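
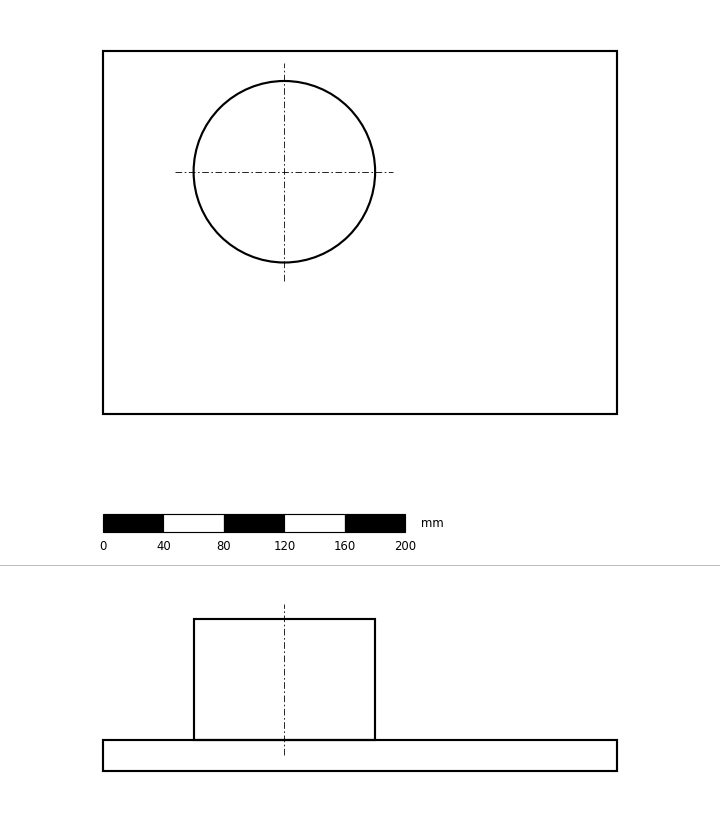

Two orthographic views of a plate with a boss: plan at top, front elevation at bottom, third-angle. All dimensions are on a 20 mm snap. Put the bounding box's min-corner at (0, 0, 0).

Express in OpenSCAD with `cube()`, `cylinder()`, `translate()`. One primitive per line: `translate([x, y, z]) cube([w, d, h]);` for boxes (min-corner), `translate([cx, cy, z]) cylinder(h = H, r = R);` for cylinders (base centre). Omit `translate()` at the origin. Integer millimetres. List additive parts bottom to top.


cube([340, 240, 20]);
translate([120, 160, 20]) cylinder(h = 80, r = 60);


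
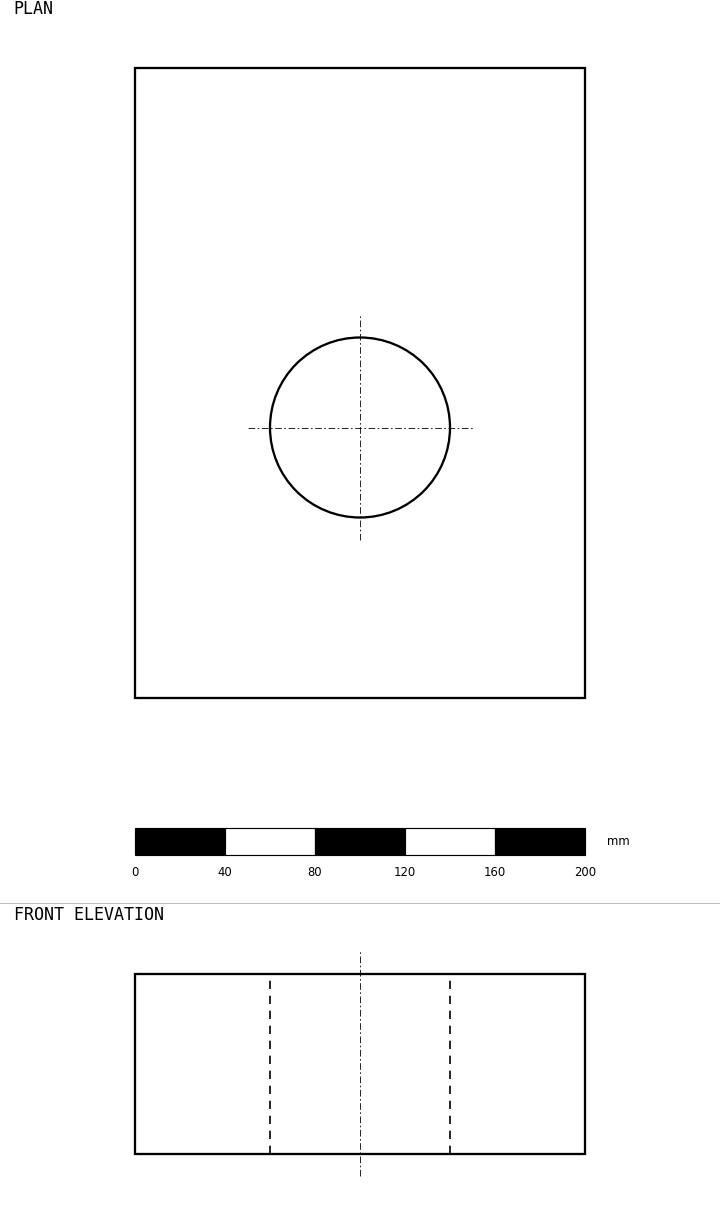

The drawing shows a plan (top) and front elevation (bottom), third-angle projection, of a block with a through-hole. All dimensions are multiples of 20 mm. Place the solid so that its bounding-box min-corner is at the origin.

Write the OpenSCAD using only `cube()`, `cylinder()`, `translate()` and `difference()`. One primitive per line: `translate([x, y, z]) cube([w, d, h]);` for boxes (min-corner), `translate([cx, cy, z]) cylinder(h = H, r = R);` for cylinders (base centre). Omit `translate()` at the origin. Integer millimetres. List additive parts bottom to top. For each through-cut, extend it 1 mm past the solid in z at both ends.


difference() {
  cube([200, 280, 80]);
  translate([100, 120, -1]) cylinder(h = 82, r = 40);
}


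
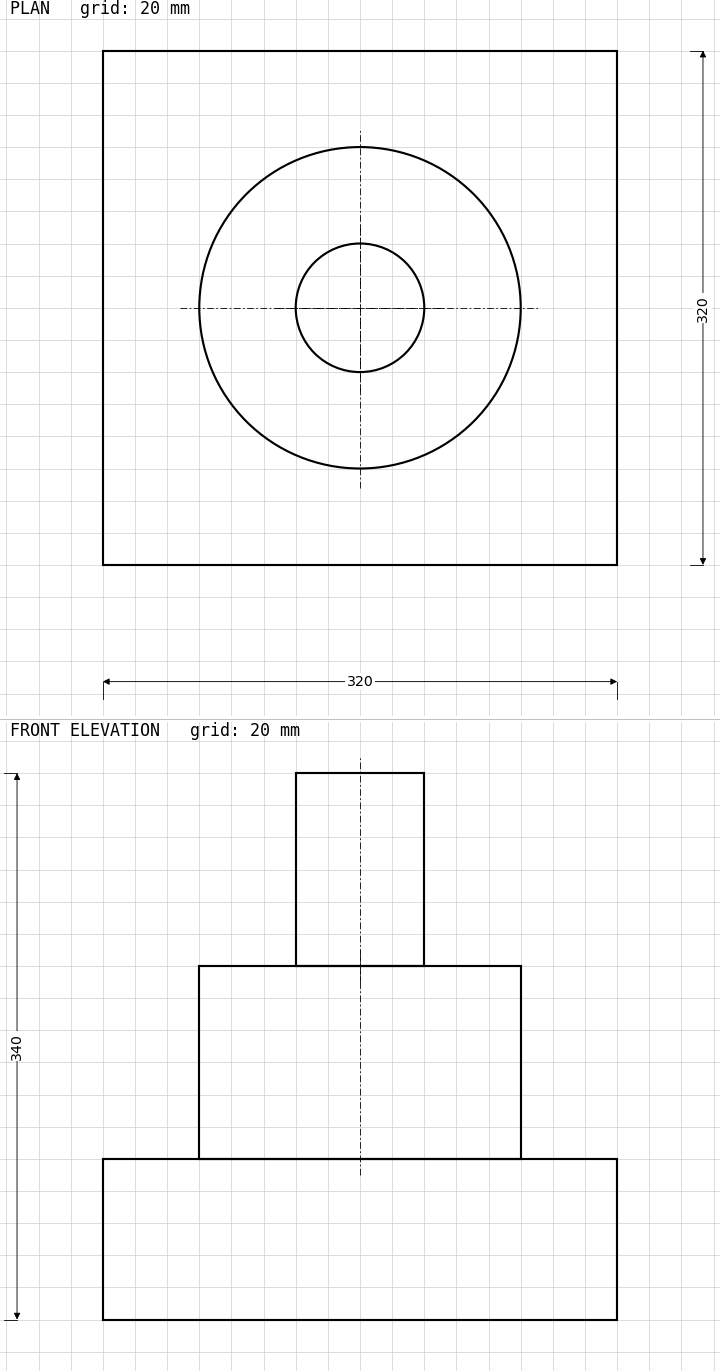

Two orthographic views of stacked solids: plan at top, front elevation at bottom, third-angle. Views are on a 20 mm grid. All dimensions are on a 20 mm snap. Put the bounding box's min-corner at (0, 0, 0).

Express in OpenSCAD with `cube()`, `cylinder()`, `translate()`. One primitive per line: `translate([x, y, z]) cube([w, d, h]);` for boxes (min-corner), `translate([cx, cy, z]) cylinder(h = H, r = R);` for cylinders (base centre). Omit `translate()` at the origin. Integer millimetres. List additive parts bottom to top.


cube([320, 320, 100]);
translate([160, 160, 100]) cylinder(h = 120, r = 100);
translate([160, 160, 220]) cylinder(h = 120, r = 40);


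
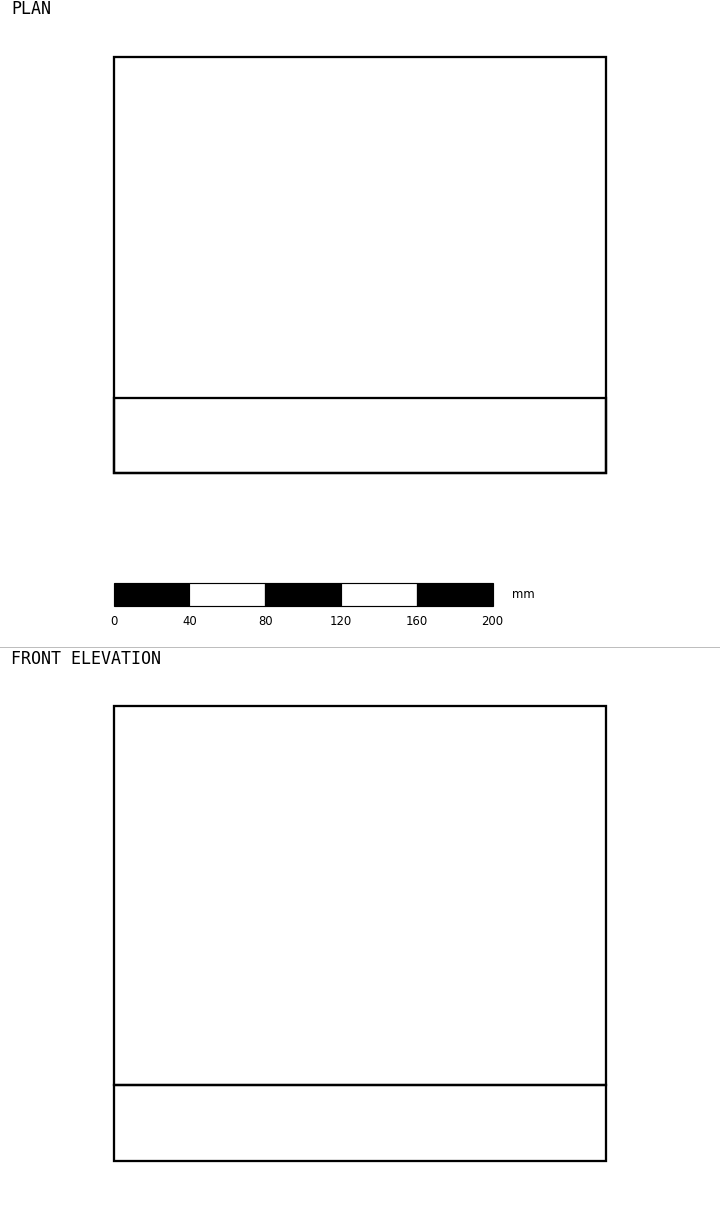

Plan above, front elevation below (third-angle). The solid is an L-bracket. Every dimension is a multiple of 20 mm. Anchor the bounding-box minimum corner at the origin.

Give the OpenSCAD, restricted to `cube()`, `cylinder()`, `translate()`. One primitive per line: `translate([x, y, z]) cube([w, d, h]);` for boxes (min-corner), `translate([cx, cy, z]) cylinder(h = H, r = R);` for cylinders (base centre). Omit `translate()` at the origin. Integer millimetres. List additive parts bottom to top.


cube([260, 220, 40]);
translate([0, 0, 40]) cube([260, 40, 200]);


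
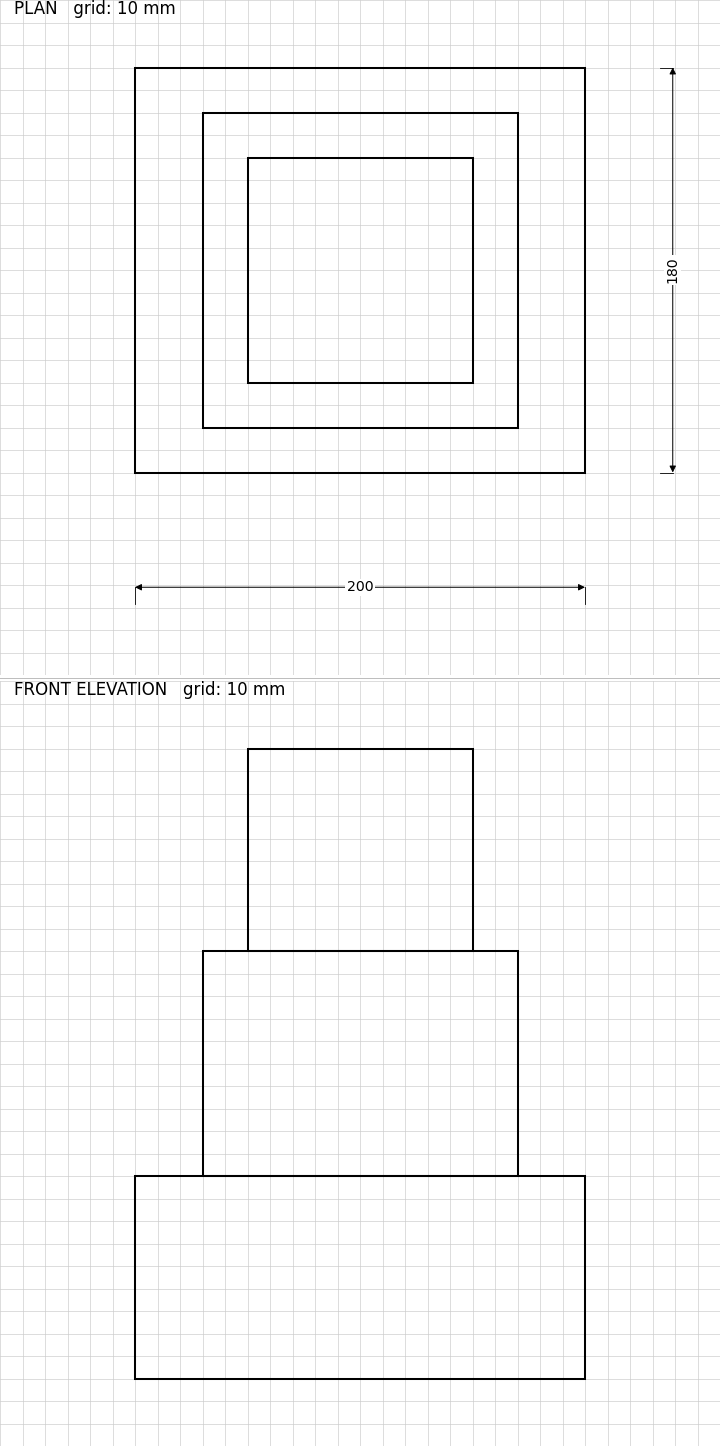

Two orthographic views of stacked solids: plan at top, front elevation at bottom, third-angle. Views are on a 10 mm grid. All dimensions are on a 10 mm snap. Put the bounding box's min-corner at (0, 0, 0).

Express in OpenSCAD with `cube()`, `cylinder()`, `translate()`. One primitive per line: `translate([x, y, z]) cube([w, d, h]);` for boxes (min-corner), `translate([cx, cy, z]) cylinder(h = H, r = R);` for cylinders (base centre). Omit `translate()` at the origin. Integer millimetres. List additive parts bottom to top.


cube([200, 180, 90]);
translate([30, 20, 90]) cube([140, 140, 100]);
translate([50, 40, 190]) cube([100, 100, 90]);


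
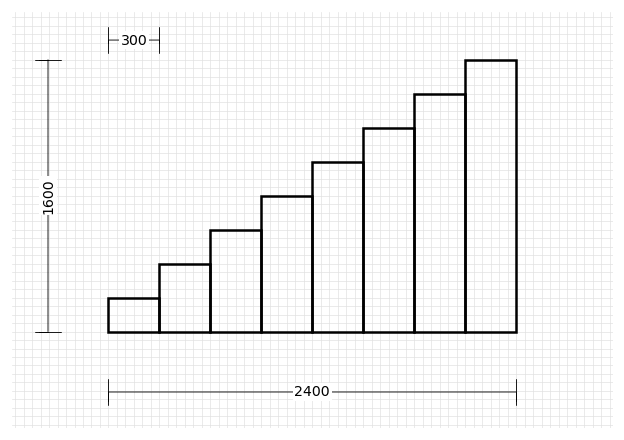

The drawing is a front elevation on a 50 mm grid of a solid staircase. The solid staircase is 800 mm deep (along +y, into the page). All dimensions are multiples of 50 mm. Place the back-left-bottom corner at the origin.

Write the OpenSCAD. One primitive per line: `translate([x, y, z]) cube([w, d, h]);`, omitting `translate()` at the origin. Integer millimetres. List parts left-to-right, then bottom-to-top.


cube([300, 800, 200]);
translate([300, 0, 0]) cube([300, 800, 400]);
translate([600, 0, 0]) cube([300, 800, 600]);
translate([900, 0, 0]) cube([300, 800, 800]);
translate([1200, 0, 0]) cube([300, 800, 1000]);
translate([1500, 0, 0]) cube([300, 800, 1200]);
translate([1800, 0, 0]) cube([300, 800, 1400]);
translate([2100, 0, 0]) cube([300, 800, 1600]);


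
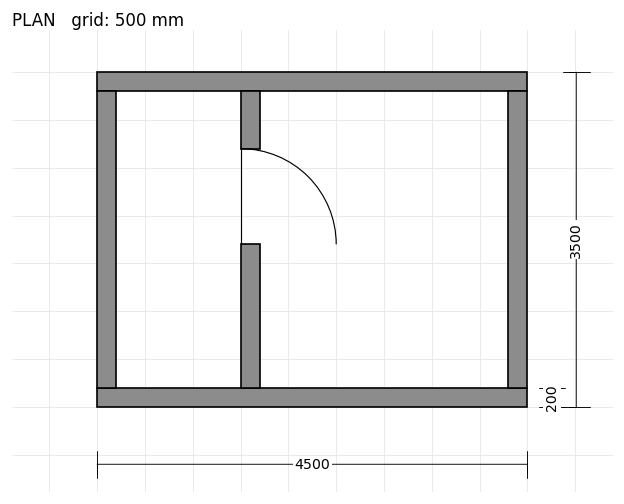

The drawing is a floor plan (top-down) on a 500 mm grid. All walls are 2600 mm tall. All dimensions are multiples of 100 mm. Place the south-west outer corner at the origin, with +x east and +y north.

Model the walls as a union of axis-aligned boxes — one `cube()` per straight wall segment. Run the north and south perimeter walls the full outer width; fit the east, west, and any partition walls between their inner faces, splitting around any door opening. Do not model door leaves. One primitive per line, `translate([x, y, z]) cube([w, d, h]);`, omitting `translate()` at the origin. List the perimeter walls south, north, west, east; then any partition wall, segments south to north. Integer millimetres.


cube([4500, 200, 2600]);
translate([0, 3300, 0]) cube([4500, 200, 2600]);
translate([0, 200, 0]) cube([200, 3100, 2600]);
translate([4300, 200, 0]) cube([200, 3100, 2600]);
translate([1500, 200, 0]) cube([200, 1500, 2600]);
translate([1500, 2700, 0]) cube([200, 600, 2600]);


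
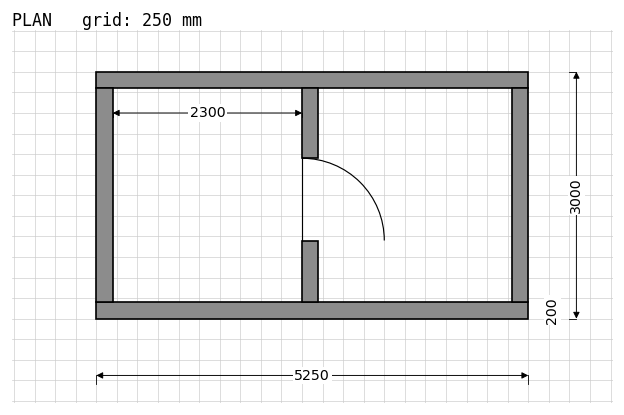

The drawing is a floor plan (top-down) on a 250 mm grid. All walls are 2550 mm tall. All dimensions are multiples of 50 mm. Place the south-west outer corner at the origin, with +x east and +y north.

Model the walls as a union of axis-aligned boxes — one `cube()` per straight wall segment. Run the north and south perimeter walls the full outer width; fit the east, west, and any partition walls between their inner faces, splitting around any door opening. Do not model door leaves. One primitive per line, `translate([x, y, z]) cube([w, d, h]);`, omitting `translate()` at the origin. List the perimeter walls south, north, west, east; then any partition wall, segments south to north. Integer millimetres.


cube([5250, 200, 2550]);
translate([0, 2800, 0]) cube([5250, 200, 2550]);
translate([0, 200, 0]) cube([200, 2600, 2550]);
translate([5050, 200, 0]) cube([200, 2600, 2550]);
translate([2500, 200, 0]) cube([200, 750, 2550]);
translate([2500, 1950, 0]) cube([200, 850, 2550]);


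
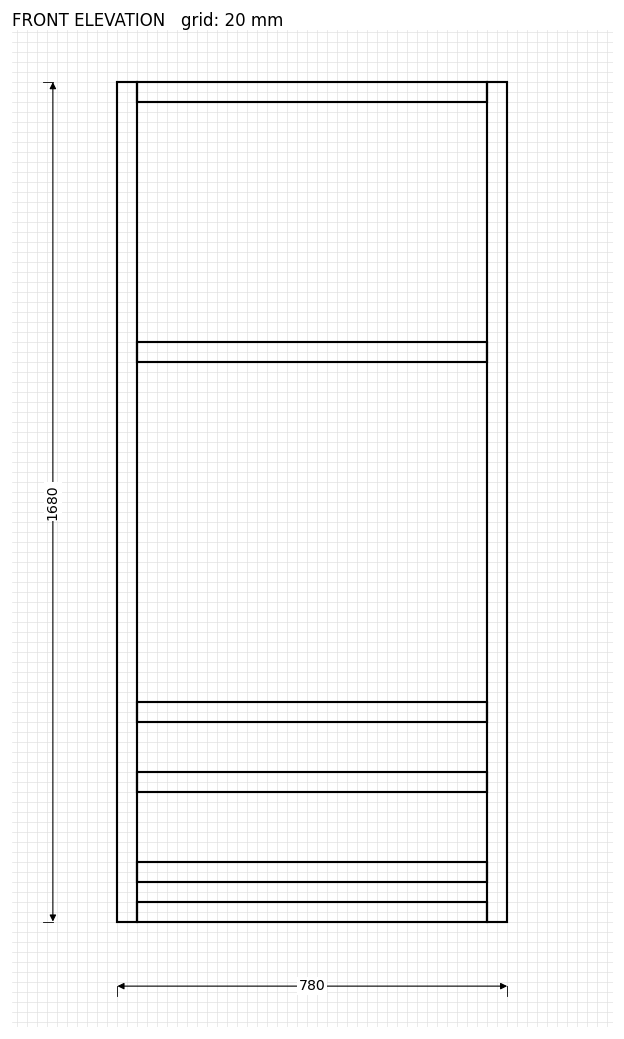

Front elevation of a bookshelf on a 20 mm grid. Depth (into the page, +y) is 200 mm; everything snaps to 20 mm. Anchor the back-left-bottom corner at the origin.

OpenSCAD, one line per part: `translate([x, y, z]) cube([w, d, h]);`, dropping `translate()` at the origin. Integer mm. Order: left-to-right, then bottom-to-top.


cube([40, 200, 1680]);
translate([40, 0, 0]) cube([700, 200, 40]);
translate([40, 0, 80]) cube([700, 200, 40]);
translate([40, 0, 260]) cube([700, 200, 40]);
translate([40, 0, 400]) cube([700, 200, 40]);
translate([40, 0, 1120]) cube([700, 200, 40]);
translate([40, 0, 1640]) cube([700, 200, 40]);
translate([740, 0, 0]) cube([40, 200, 1680]);


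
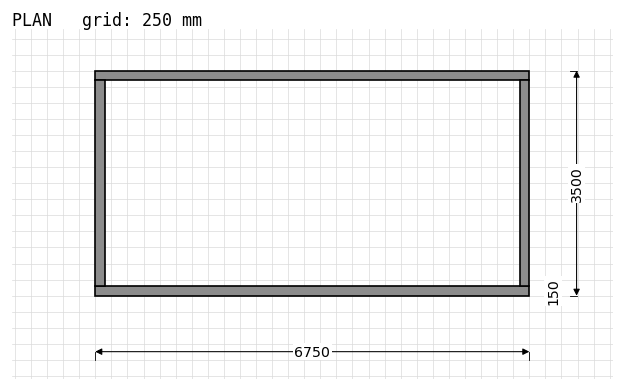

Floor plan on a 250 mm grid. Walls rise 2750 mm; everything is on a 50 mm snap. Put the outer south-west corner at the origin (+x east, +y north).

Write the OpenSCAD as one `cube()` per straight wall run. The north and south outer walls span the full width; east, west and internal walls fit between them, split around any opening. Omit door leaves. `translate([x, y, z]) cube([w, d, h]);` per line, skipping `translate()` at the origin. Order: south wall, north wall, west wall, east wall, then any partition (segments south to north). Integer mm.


cube([6750, 150, 2750]);
translate([0, 3350, 0]) cube([6750, 150, 2750]);
translate([0, 150, 0]) cube([150, 3200, 2750]);
translate([6600, 150, 0]) cube([150, 3200, 2750]);


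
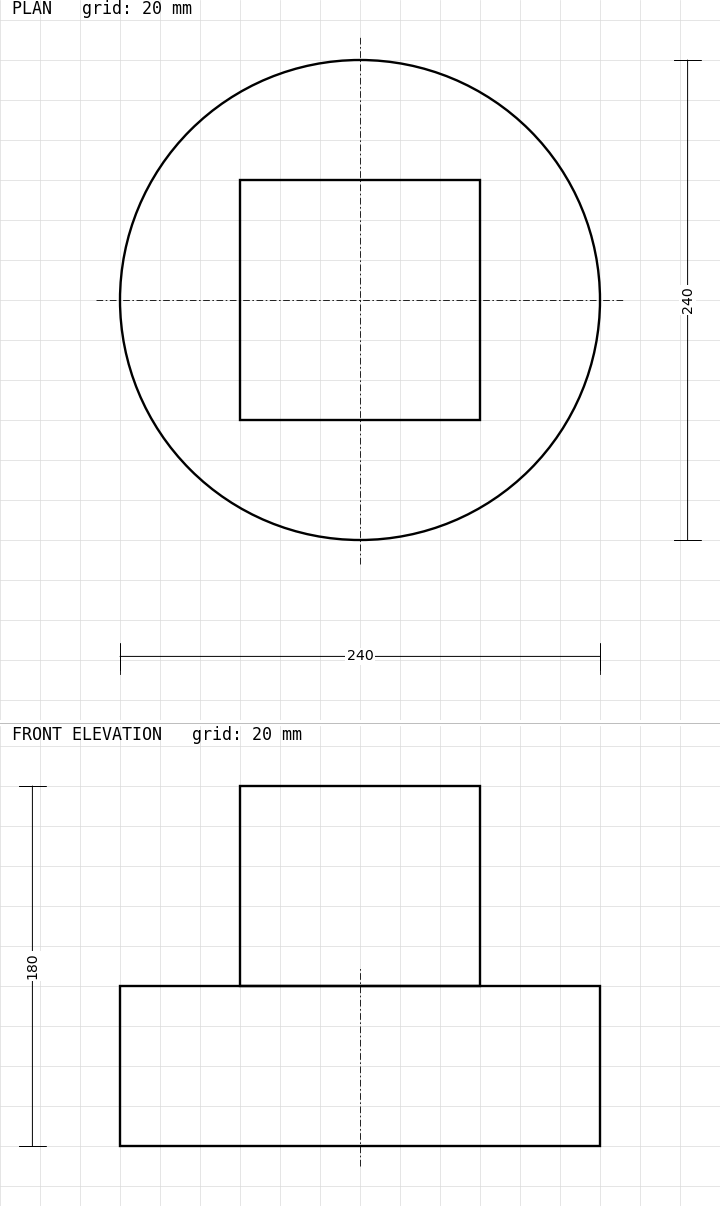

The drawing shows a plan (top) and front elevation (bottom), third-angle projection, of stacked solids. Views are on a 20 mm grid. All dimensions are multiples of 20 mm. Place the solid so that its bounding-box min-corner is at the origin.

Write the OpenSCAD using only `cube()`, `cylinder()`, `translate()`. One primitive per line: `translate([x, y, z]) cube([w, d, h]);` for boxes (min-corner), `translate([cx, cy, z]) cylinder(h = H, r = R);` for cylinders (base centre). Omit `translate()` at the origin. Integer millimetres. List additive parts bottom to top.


translate([120, 120, 0]) cylinder(h = 80, r = 120);
translate([60, 60, 80]) cube([120, 120, 100]);


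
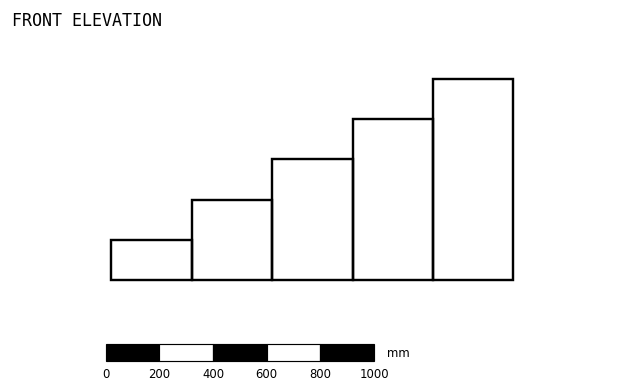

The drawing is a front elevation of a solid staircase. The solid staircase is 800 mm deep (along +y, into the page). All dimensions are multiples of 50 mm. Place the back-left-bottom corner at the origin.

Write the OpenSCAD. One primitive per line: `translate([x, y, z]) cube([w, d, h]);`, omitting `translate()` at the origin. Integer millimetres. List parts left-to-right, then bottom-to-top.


cube([300, 800, 150]);
translate([300, 0, 0]) cube([300, 800, 300]);
translate([600, 0, 0]) cube([300, 800, 450]);
translate([900, 0, 0]) cube([300, 800, 600]);
translate([1200, 0, 0]) cube([300, 800, 750]);


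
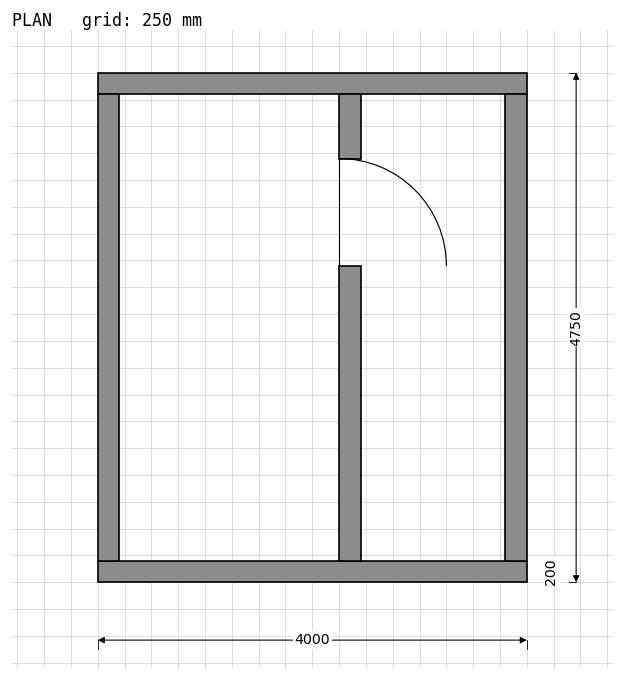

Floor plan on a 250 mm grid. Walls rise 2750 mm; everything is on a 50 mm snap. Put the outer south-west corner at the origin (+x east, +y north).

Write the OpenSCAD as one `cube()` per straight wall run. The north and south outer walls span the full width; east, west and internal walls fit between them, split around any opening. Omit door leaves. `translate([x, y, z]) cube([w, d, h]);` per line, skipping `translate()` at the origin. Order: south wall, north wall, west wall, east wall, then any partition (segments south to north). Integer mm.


cube([4000, 200, 2750]);
translate([0, 4550, 0]) cube([4000, 200, 2750]);
translate([0, 200, 0]) cube([200, 4350, 2750]);
translate([3800, 200, 0]) cube([200, 4350, 2750]);
translate([2250, 200, 0]) cube([200, 2750, 2750]);
translate([2250, 3950, 0]) cube([200, 600, 2750]);


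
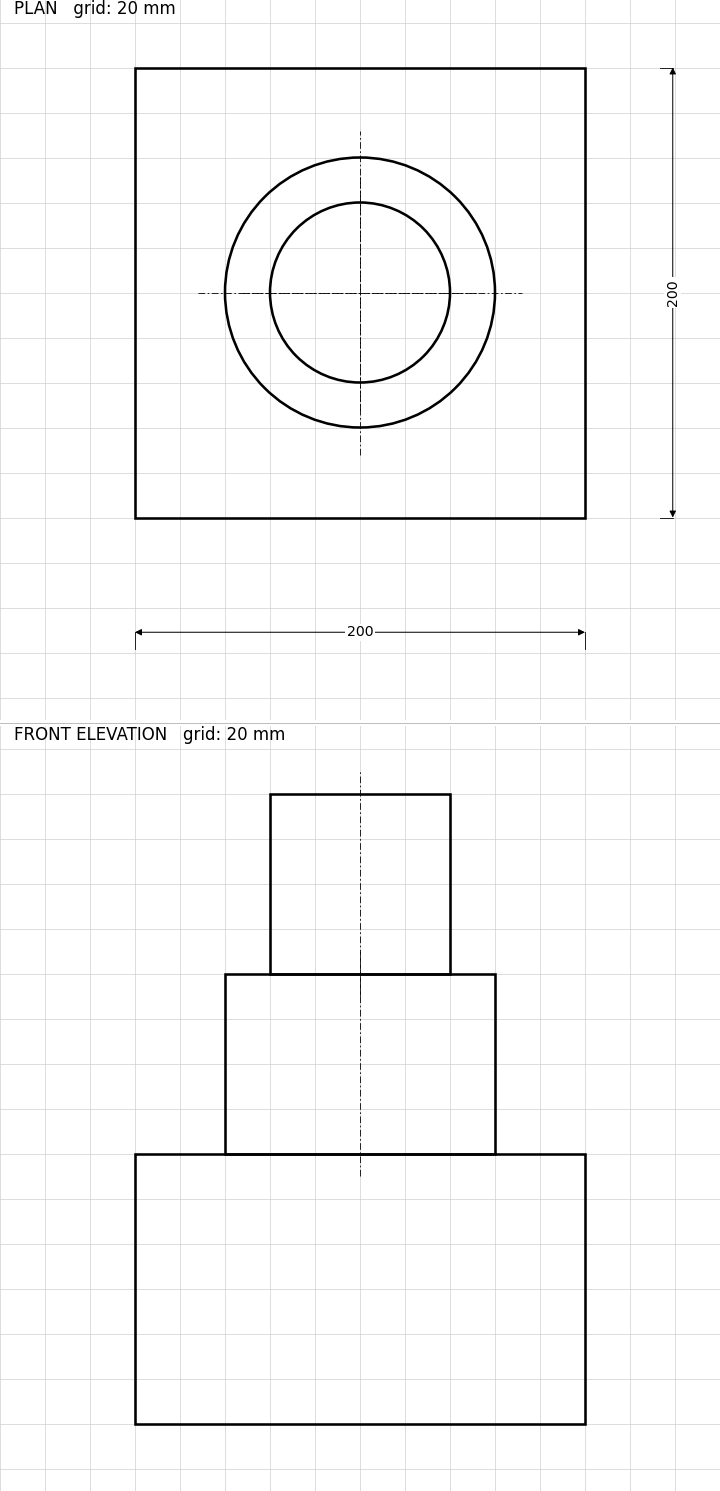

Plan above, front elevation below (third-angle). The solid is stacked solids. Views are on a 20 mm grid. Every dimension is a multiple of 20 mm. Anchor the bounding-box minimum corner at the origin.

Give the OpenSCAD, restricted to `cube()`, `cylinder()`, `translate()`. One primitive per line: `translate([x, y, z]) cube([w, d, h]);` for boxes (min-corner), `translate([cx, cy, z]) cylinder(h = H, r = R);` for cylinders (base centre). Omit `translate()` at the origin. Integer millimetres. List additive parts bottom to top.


cube([200, 200, 120]);
translate([100, 100, 120]) cylinder(h = 80, r = 60);
translate([100, 100, 200]) cylinder(h = 80, r = 40);


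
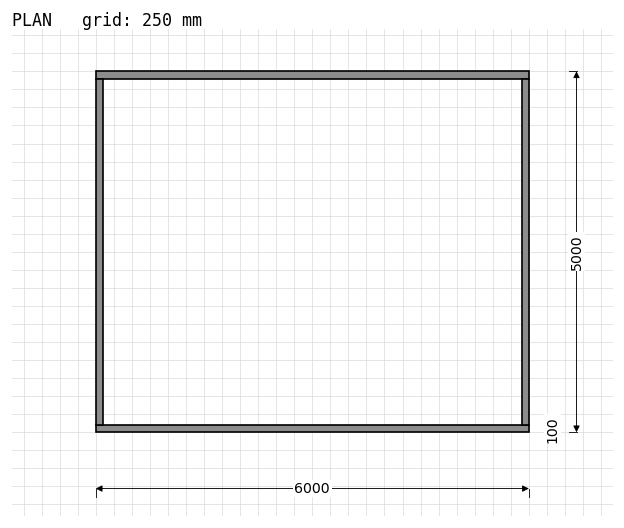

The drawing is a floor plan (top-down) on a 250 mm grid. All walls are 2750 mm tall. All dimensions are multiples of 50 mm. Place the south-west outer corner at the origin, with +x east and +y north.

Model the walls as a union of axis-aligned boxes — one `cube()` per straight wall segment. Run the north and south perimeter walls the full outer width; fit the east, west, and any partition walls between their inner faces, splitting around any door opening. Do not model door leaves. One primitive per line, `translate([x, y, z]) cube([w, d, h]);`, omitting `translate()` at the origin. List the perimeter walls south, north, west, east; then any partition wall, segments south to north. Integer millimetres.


cube([6000, 100, 2750]);
translate([0, 4900, 0]) cube([6000, 100, 2750]);
translate([0, 100, 0]) cube([100, 4800, 2750]);
translate([5900, 100, 0]) cube([100, 4800, 2750]);


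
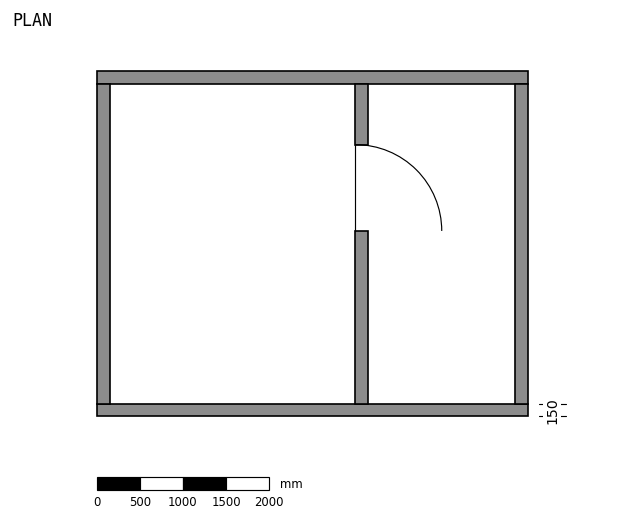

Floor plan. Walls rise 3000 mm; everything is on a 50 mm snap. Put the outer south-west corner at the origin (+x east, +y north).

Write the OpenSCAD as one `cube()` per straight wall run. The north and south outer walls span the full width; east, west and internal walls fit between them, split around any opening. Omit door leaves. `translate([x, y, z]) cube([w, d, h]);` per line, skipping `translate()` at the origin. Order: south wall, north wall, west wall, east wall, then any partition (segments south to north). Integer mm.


cube([5000, 150, 3000]);
translate([0, 3850, 0]) cube([5000, 150, 3000]);
translate([0, 150, 0]) cube([150, 3700, 3000]);
translate([4850, 150, 0]) cube([150, 3700, 3000]);
translate([3000, 150, 0]) cube([150, 2000, 3000]);
translate([3000, 3150, 0]) cube([150, 700, 3000]);


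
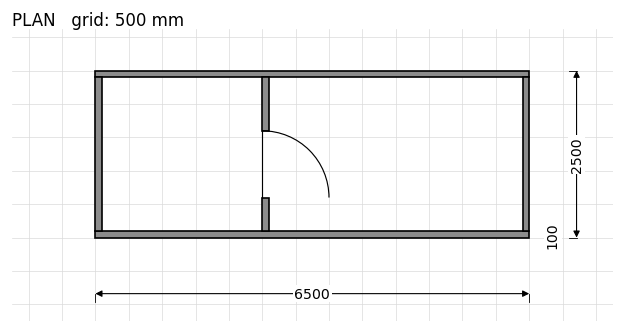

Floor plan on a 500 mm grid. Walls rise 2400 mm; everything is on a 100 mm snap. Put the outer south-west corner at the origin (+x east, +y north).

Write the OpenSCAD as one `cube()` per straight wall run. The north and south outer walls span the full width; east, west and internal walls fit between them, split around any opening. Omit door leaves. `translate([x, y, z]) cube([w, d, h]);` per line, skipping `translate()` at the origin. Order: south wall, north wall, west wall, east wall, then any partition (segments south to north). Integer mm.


cube([6500, 100, 2400]);
translate([0, 2400, 0]) cube([6500, 100, 2400]);
translate([0, 100, 0]) cube([100, 2300, 2400]);
translate([6400, 100, 0]) cube([100, 2300, 2400]);
translate([2500, 100, 0]) cube([100, 500, 2400]);
translate([2500, 1600, 0]) cube([100, 800, 2400]);


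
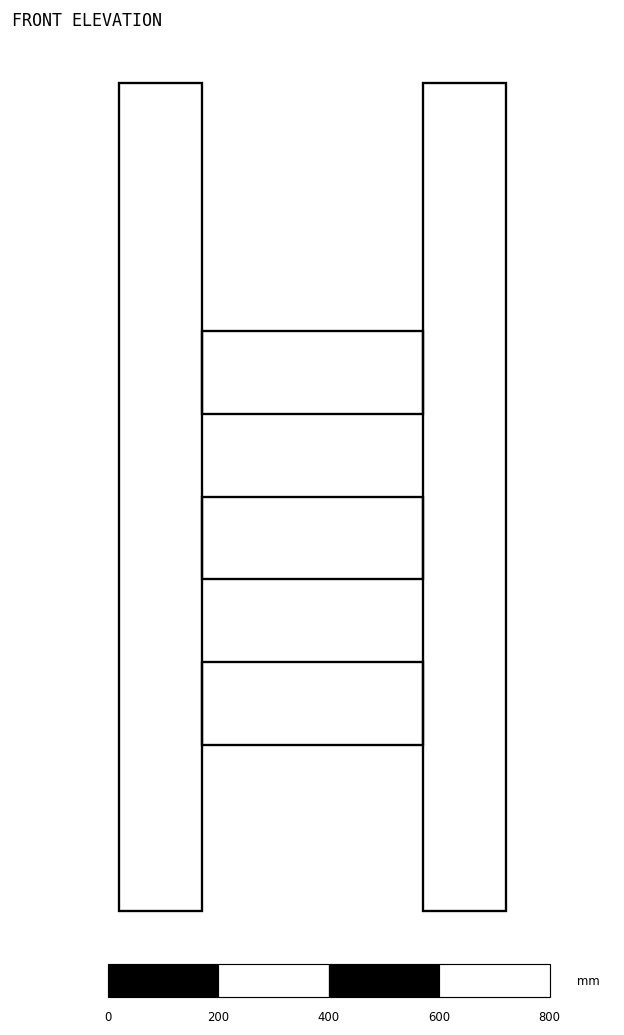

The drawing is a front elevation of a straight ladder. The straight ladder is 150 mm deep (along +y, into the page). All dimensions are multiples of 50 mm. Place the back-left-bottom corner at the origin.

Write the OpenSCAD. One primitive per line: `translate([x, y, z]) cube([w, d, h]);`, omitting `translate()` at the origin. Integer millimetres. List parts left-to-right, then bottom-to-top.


cube([150, 150, 1500]);
translate([150, 0, 300]) cube([400, 150, 150]);
translate([150, 0, 600]) cube([400, 150, 150]);
translate([150, 0, 900]) cube([400, 150, 150]);
translate([550, 0, 0]) cube([150, 150, 1500]);


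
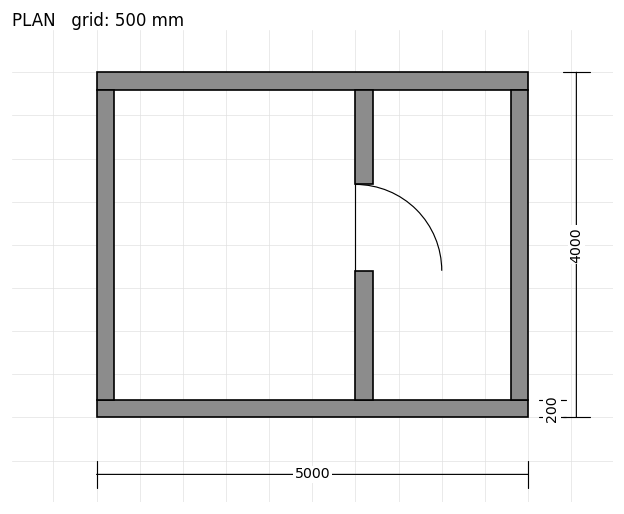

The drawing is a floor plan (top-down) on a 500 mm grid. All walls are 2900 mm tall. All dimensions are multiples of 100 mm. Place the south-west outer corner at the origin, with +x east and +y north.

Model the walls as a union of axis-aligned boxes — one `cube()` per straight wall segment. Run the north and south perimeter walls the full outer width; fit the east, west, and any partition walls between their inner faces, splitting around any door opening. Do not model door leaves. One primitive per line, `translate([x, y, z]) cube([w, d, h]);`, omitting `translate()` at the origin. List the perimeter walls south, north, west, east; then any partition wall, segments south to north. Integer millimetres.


cube([5000, 200, 2900]);
translate([0, 3800, 0]) cube([5000, 200, 2900]);
translate([0, 200, 0]) cube([200, 3600, 2900]);
translate([4800, 200, 0]) cube([200, 3600, 2900]);
translate([3000, 200, 0]) cube([200, 1500, 2900]);
translate([3000, 2700, 0]) cube([200, 1100, 2900]);


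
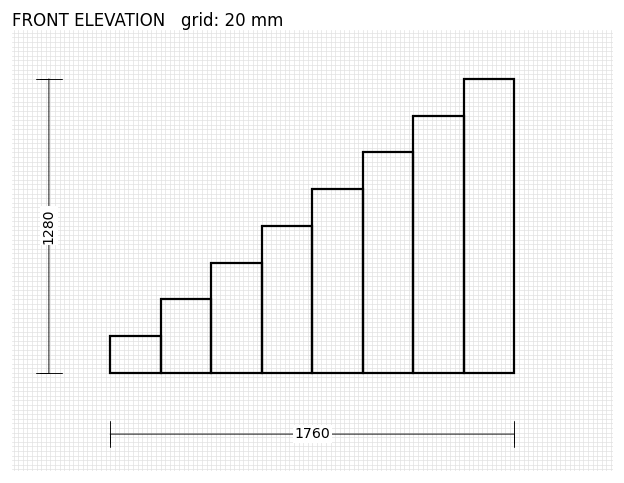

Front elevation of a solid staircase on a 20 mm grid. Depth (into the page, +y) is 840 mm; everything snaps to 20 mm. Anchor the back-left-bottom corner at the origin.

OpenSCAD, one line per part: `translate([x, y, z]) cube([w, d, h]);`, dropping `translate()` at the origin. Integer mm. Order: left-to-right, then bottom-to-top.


cube([220, 840, 160]);
translate([220, 0, 0]) cube([220, 840, 320]);
translate([440, 0, 0]) cube([220, 840, 480]);
translate([660, 0, 0]) cube([220, 840, 640]);
translate([880, 0, 0]) cube([220, 840, 800]);
translate([1100, 0, 0]) cube([220, 840, 960]);
translate([1320, 0, 0]) cube([220, 840, 1120]);
translate([1540, 0, 0]) cube([220, 840, 1280]);


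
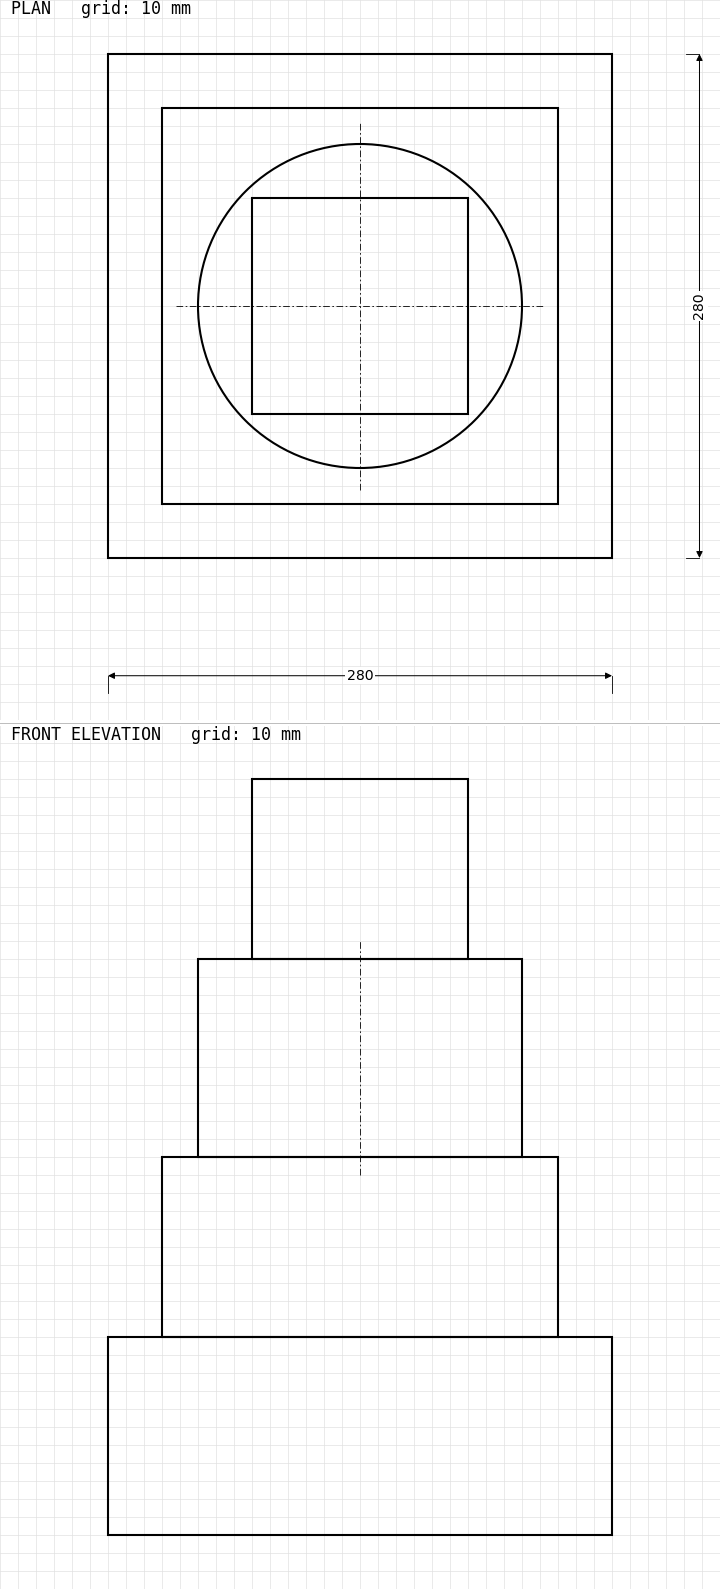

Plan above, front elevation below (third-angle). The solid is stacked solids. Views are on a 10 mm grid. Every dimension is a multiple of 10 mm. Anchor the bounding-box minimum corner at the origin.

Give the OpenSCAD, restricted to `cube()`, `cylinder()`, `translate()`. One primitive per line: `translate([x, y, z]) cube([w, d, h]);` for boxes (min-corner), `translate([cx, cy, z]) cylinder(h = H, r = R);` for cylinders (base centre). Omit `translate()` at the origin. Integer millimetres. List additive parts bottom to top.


cube([280, 280, 110]);
translate([30, 30, 110]) cube([220, 220, 100]);
translate([140, 140, 210]) cylinder(h = 110, r = 90);
translate([80, 80, 320]) cube([120, 120, 100]);


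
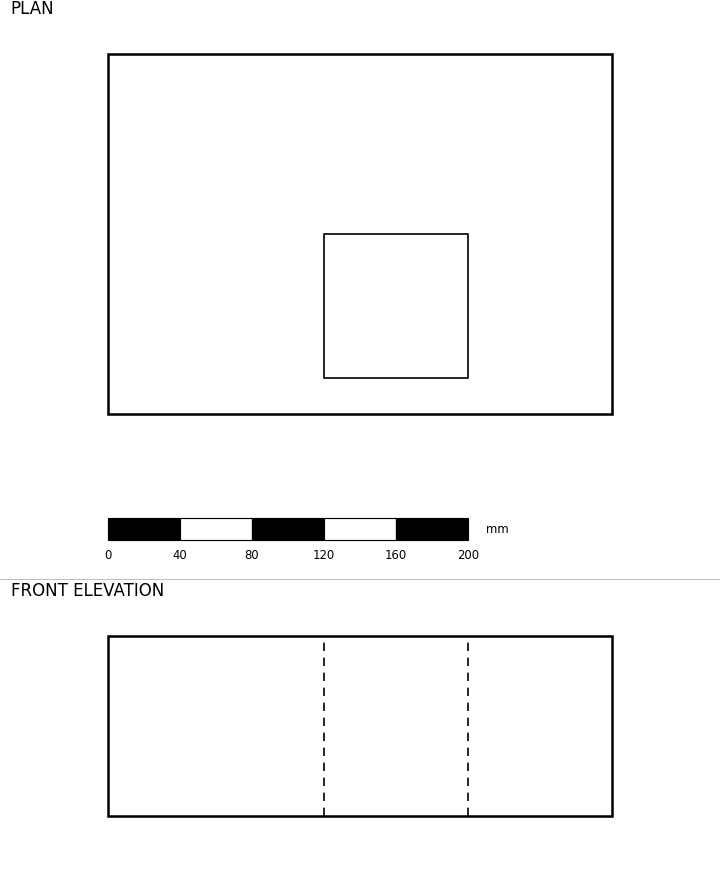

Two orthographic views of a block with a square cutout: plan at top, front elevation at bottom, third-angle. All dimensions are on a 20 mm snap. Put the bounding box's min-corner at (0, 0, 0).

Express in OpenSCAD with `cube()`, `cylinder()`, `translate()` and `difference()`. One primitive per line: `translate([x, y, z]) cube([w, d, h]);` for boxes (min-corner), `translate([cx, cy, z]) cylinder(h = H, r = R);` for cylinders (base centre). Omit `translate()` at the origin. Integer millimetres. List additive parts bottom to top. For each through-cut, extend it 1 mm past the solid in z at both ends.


difference() {
  cube([280, 200, 100]);
  translate([120, 20, -1]) cube([80, 80, 102]);
}


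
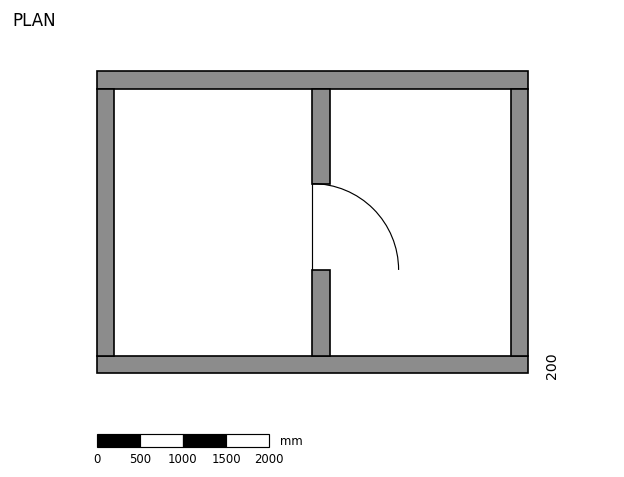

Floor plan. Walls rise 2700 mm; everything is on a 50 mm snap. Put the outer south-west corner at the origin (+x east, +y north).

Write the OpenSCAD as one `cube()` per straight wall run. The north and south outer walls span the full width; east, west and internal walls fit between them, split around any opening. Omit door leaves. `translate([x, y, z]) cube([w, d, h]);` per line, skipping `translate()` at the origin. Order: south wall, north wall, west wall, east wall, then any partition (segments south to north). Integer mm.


cube([5000, 200, 2700]);
translate([0, 3300, 0]) cube([5000, 200, 2700]);
translate([0, 200, 0]) cube([200, 3100, 2700]);
translate([4800, 200, 0]) cube([200, 3100, 2700]);
translate([2500, 200, 0]) cube([200, 1000, 2700]);
translate([2500, 2200, 0]) cube([200, 1100, 2700]);


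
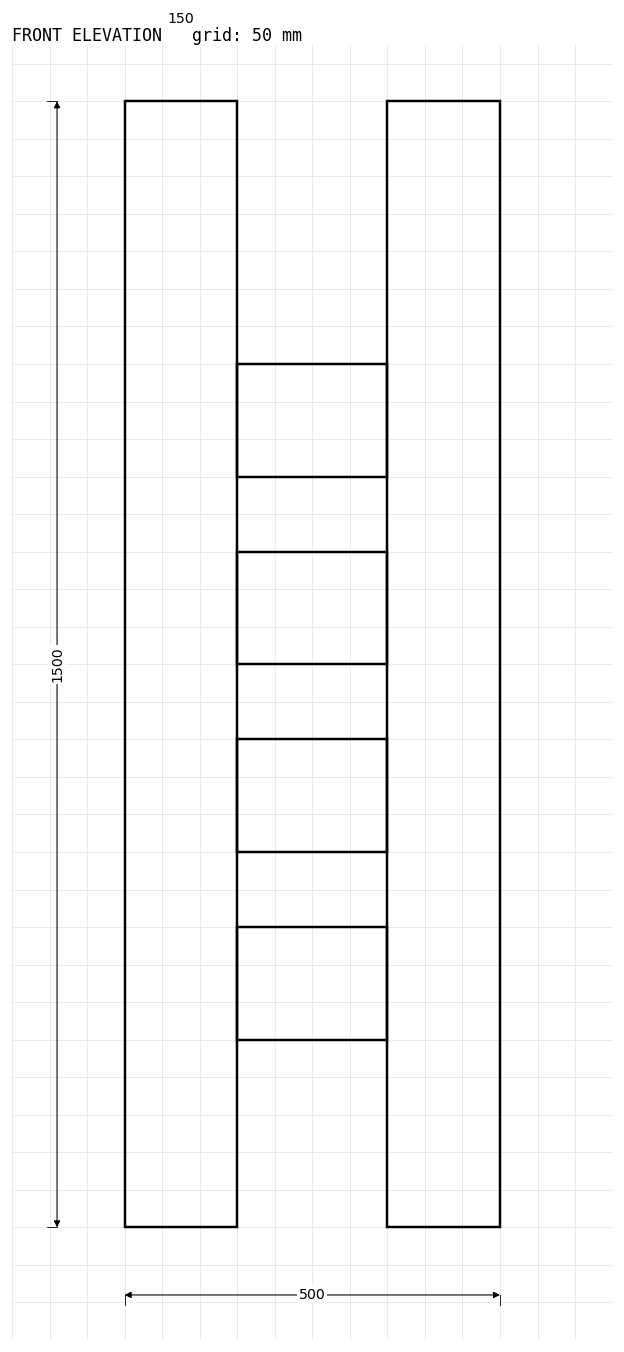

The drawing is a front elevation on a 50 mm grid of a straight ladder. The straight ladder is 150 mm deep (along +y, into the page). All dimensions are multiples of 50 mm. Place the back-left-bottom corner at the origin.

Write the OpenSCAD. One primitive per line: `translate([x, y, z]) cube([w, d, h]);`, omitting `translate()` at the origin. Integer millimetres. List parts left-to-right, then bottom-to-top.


cube([150, 150, 1500]);
translate([150, 0, 250]) cube([200, 150, 150]);
translate([150, 0, 500]) cube([200, 150, 150]);
translate([150, 0, 750]) cube([200, 150, 150]);
translate([150, 0, 1000]) cube([200, 150, 150]);
translate([350, 0, 0]) cube([150, 150, 1500]);


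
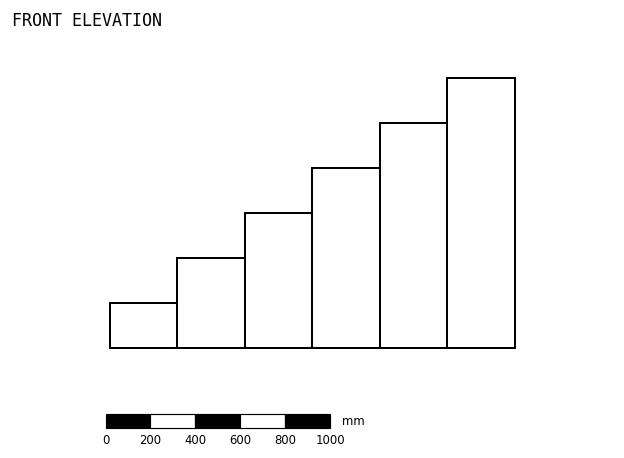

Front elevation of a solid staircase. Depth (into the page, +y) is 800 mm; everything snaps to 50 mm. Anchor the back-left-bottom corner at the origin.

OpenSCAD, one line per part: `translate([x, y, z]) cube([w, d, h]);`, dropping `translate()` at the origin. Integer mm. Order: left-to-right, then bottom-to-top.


cube([300, 800, 200]);
translate([300, 0, 0]) cube([300, 800, 400]);
translate([600, 0, 0]) cube([300, 800, 600]);
translate([900, 0, 0]) cube([300, 800, 800]);
translate([1200, 0, 0]) cube([300, 800, 1000]);
translate([1500, 0, 0]) cube([300, 800, 1200]);


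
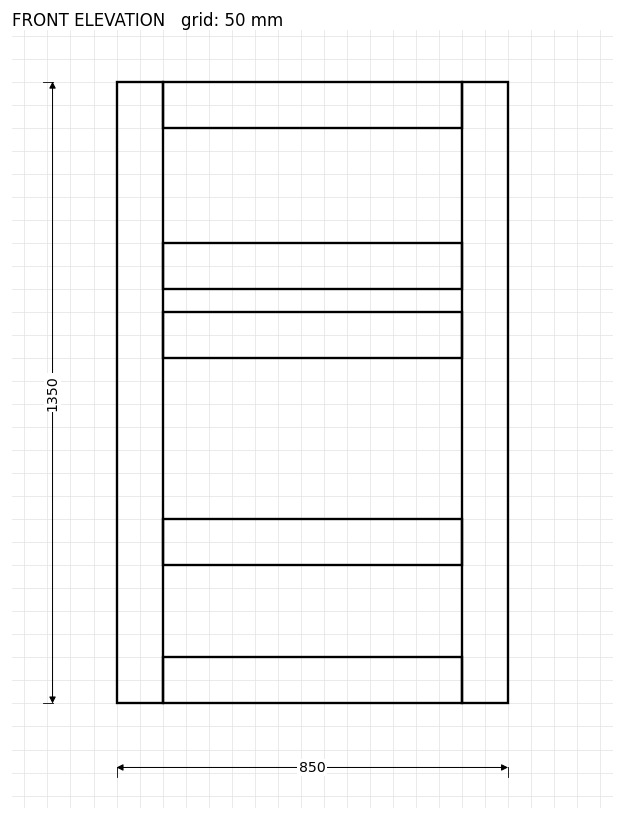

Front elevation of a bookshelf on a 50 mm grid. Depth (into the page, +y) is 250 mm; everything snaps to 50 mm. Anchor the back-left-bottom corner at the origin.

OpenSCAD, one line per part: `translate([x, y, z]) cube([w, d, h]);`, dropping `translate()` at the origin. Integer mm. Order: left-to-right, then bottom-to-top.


cube([100, 250, 1350]);
translate([100, 0, 0]) cube([650, 250, 100]);
translate([100, 0, 300]) cube([650, 250, 100]);
translate([100, 0, 750]) cube([650, 250, 100]);
translate([100, 0, 900]) cube([650, 250, 100]);
translate([100, 0, 1250]) cube([650, 250, 100]);
translate([750, 0, 0]) cube([100, 250, 1350]);


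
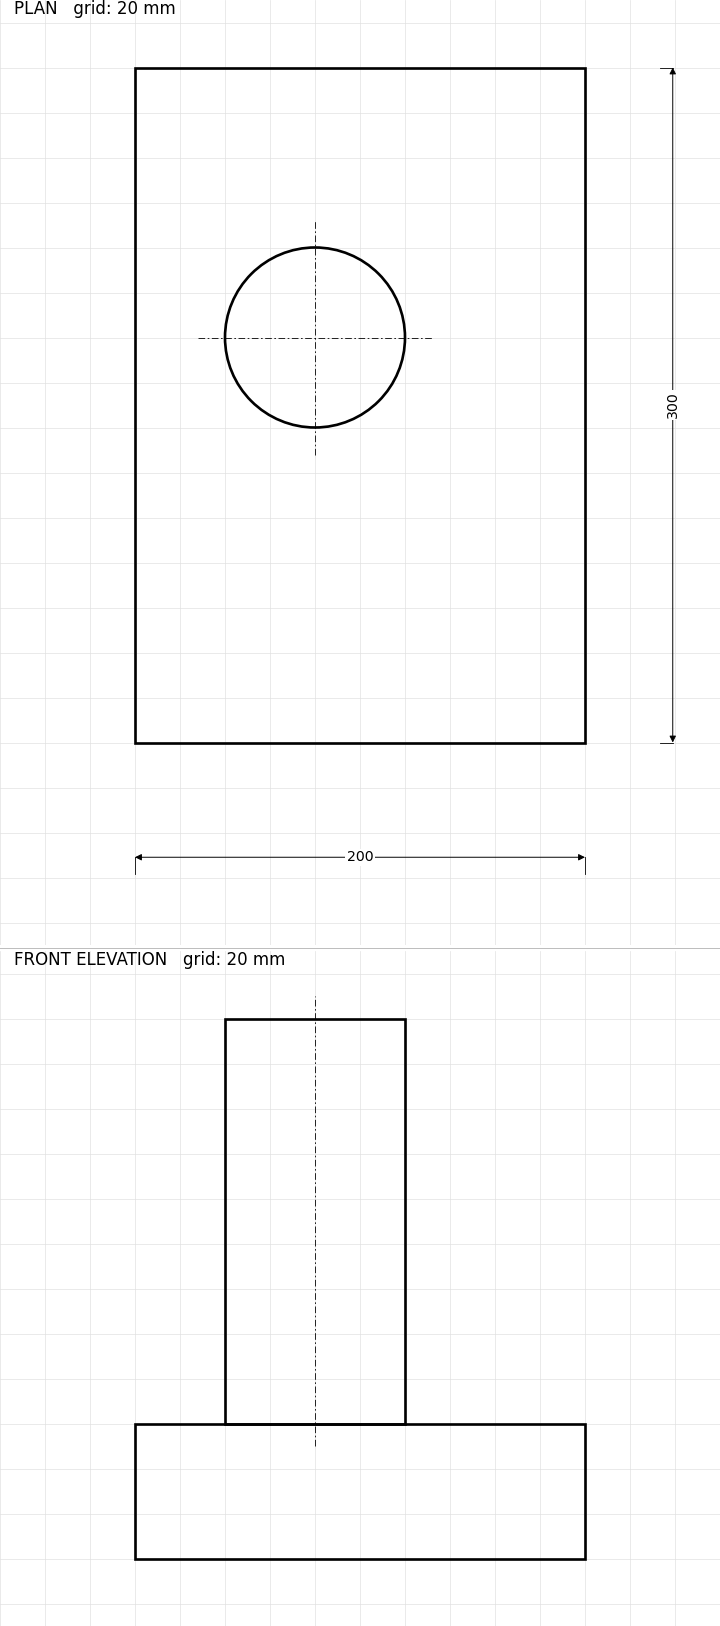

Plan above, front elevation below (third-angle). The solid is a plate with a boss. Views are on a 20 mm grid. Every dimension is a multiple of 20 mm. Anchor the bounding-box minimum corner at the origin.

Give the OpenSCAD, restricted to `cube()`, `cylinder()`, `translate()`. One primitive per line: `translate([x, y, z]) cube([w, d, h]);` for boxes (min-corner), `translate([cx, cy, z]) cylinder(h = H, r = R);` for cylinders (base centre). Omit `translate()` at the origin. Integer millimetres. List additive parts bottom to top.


cube([200, 300, 60]);
translate([80, 180, 60]) cylinder(h = 180, r = 40);


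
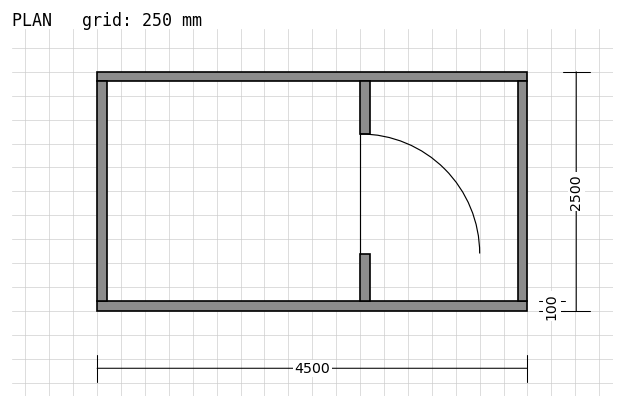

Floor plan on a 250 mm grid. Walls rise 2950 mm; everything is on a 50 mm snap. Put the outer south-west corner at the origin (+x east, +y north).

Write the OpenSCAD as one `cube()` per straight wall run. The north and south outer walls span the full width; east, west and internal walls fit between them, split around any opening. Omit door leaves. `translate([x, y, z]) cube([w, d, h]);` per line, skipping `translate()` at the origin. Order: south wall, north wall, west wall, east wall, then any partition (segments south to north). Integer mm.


cube([4500, 100, 2950]);
translate([0, 2400, 0]) cube([4500, 100, 2950]);
translate([0, 100, 0]) cube([100, 2300, 2950]);
translate([4400, 100, 0]) cube([100, 2300, 2950]);
translate([2750, 100, 0]) cube([100, 500, 2950]);
translate([2750, 1850, 0]) cube([100, 550, 2950]);


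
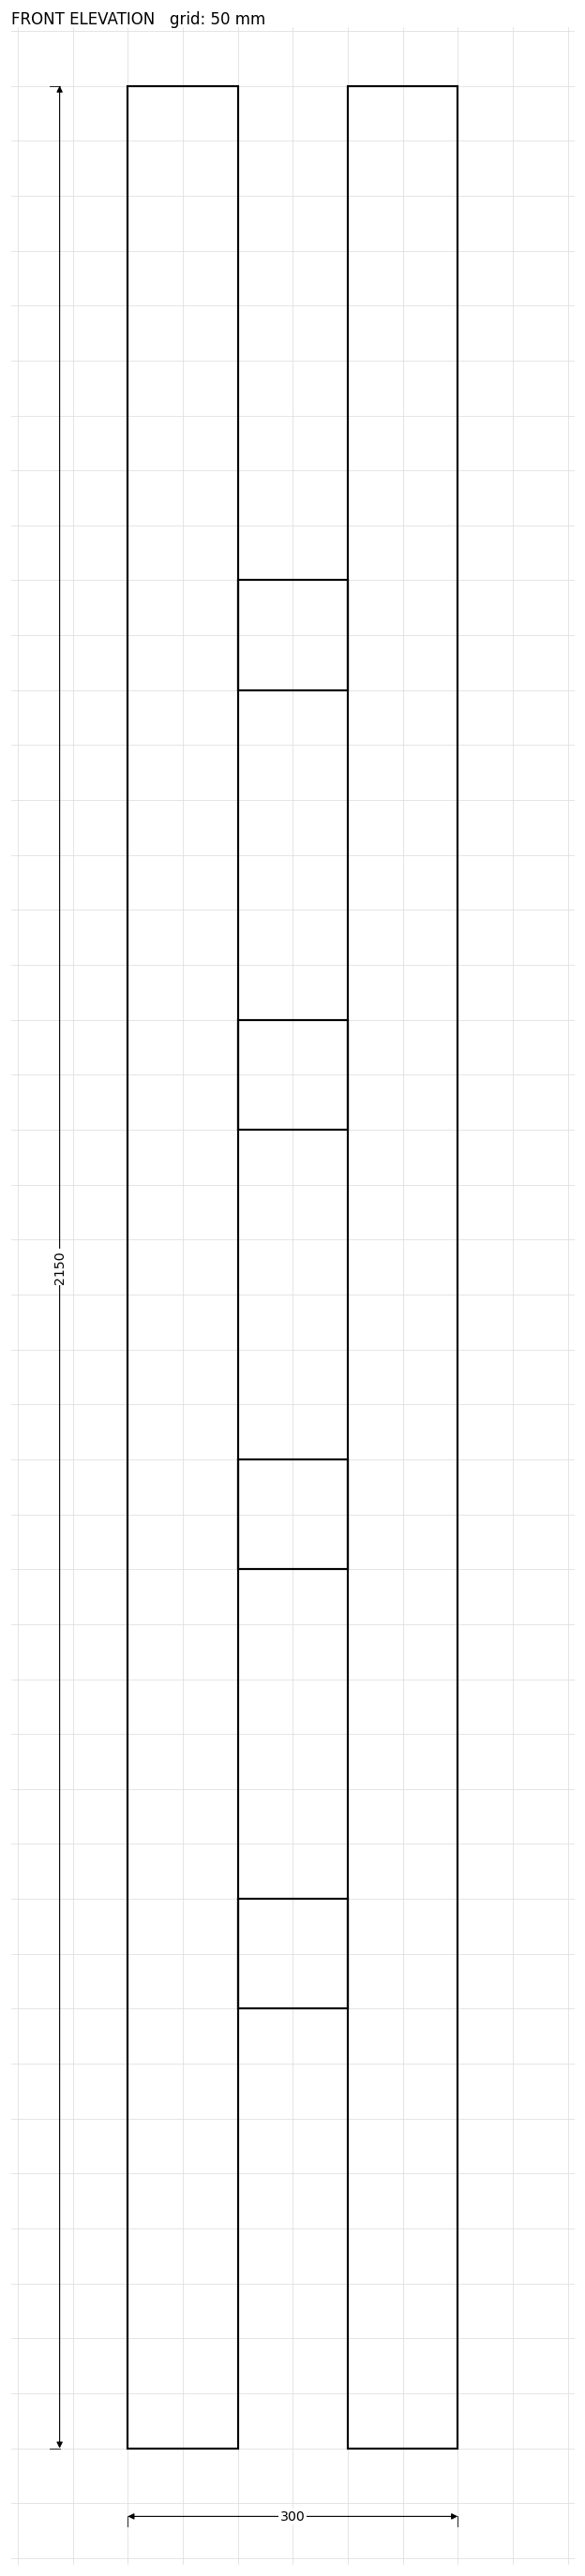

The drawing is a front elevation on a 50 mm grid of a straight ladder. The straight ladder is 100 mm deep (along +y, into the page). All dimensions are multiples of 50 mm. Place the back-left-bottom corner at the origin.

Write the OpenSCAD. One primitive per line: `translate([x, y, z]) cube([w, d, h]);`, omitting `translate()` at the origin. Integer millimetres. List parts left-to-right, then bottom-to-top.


cube([100, 100, 2150]);
translate([100, 0, 400]) cube([100, 100, 100]);
translate([100, 0, 800]) cube([100, 100, 100]);
translate([100, 0, 1200]) cube([100, 100, 100]);
translate([100, 0, 1600]) cube([100, 100, 100]);
translate([200, 0, 0]) cube([100, 100, 2150]);


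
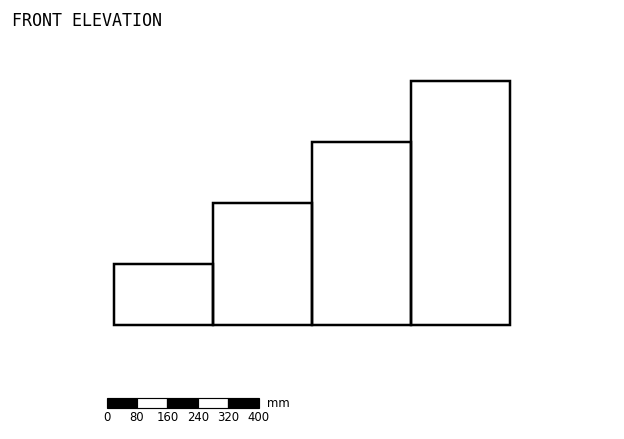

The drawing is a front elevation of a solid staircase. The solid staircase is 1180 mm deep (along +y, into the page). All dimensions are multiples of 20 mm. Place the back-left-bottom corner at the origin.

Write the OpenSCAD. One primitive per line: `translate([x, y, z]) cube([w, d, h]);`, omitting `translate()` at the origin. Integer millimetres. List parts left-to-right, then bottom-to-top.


cube([260, 1180, 160]);
translate([260, 0, 0]) cube([260, 1180, 320]);
translate([520, 0, 0]) cube([260, 1180, 480]);
translate([780, 0, 0]) cube([260, 1180, 640]);


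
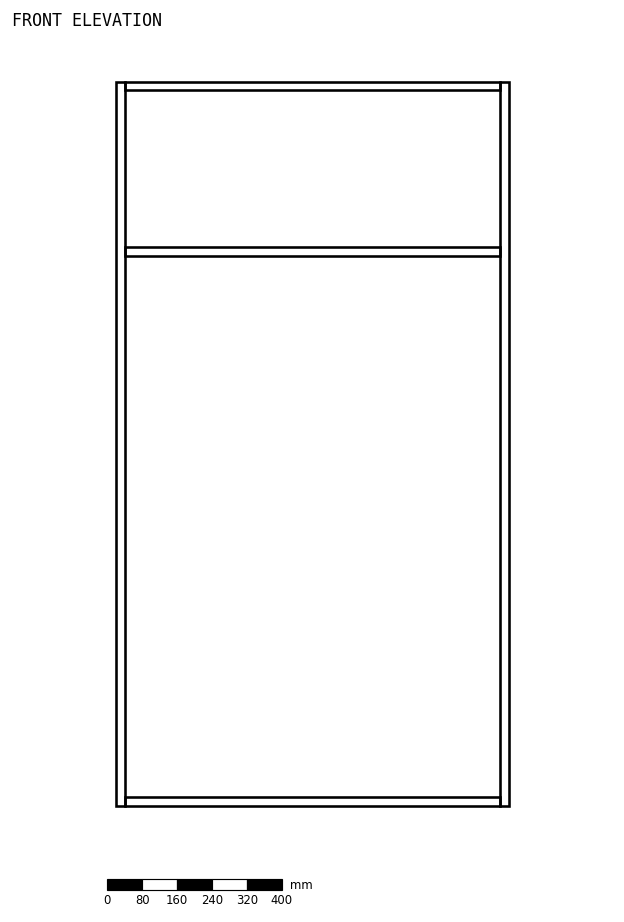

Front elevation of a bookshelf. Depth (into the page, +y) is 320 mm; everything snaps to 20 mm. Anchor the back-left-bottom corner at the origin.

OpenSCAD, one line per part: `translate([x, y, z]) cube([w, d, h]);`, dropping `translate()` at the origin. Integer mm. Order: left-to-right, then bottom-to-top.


cube([20, 320, 1660]);
translate([20, 0, 0]) cube([860, 320, 20]);
translate([20, 0, 1260]) cube([860, 320, 20]);
translate([20, 0, 1640]) cube([860, 320, 20]);
translate([880, 0, 0]) cube([20, 320, 1660]);


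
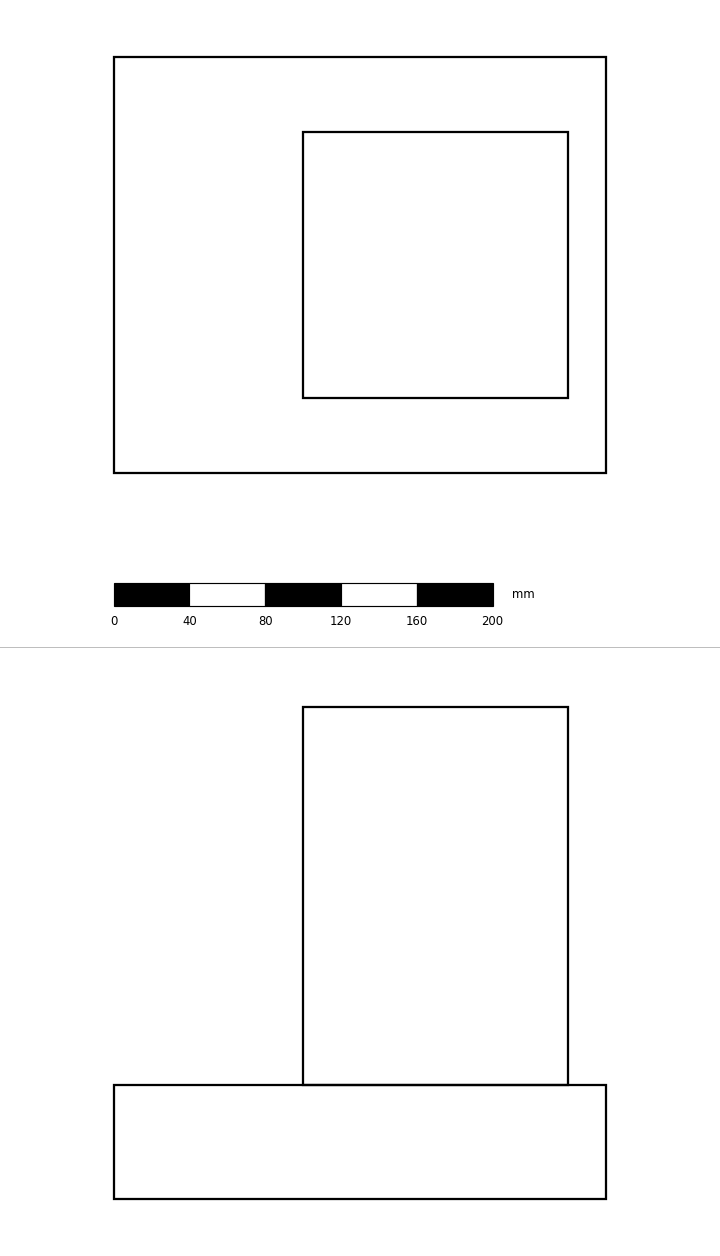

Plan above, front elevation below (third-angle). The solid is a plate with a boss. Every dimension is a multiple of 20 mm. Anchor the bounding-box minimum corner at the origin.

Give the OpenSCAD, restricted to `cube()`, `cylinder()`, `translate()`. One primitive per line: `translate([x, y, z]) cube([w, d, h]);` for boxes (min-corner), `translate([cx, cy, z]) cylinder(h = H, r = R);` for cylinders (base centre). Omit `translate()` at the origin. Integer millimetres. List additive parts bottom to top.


cube([260, 220, 60]);
translate([100, 40, 60]) cube([140, 140, 200]);


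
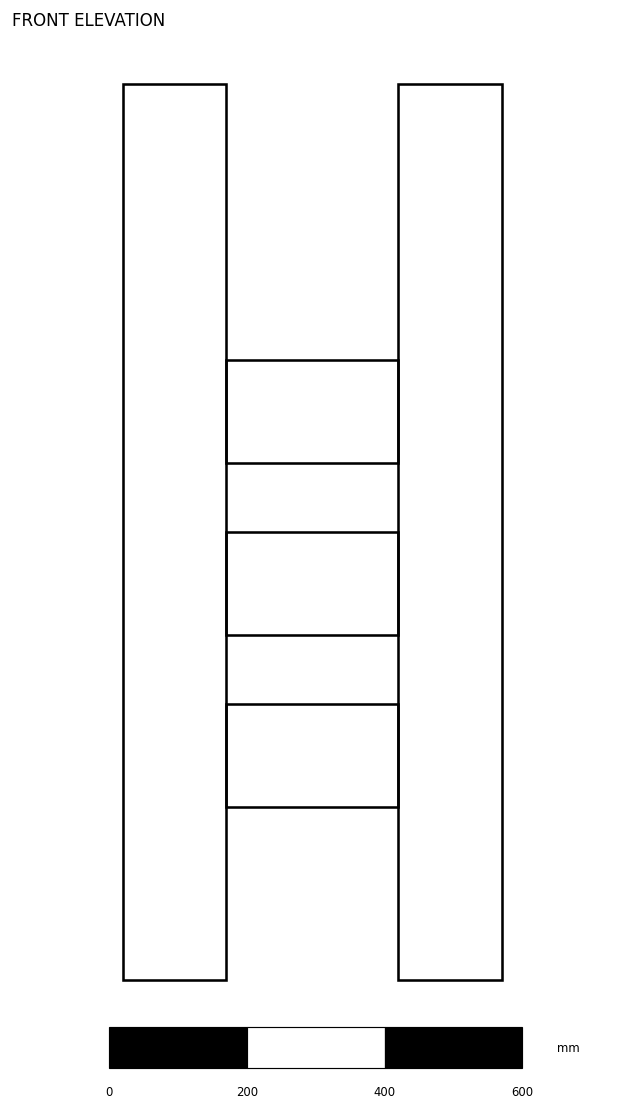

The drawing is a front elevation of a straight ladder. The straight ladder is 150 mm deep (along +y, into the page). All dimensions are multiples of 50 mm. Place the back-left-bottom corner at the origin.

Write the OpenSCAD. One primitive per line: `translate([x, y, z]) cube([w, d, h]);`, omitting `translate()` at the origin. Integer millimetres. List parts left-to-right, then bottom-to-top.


cube([150, 150, 1300]);
translate([150, 0, 250]) cube([250, 150, 150]);
translate([150, 0, 500]) cube([250, 150, 150]);
translate([150, 0, 750]) cube([250, 150, 150]);
translate([400, 0, 0]) cube([150, 150, 1300]);


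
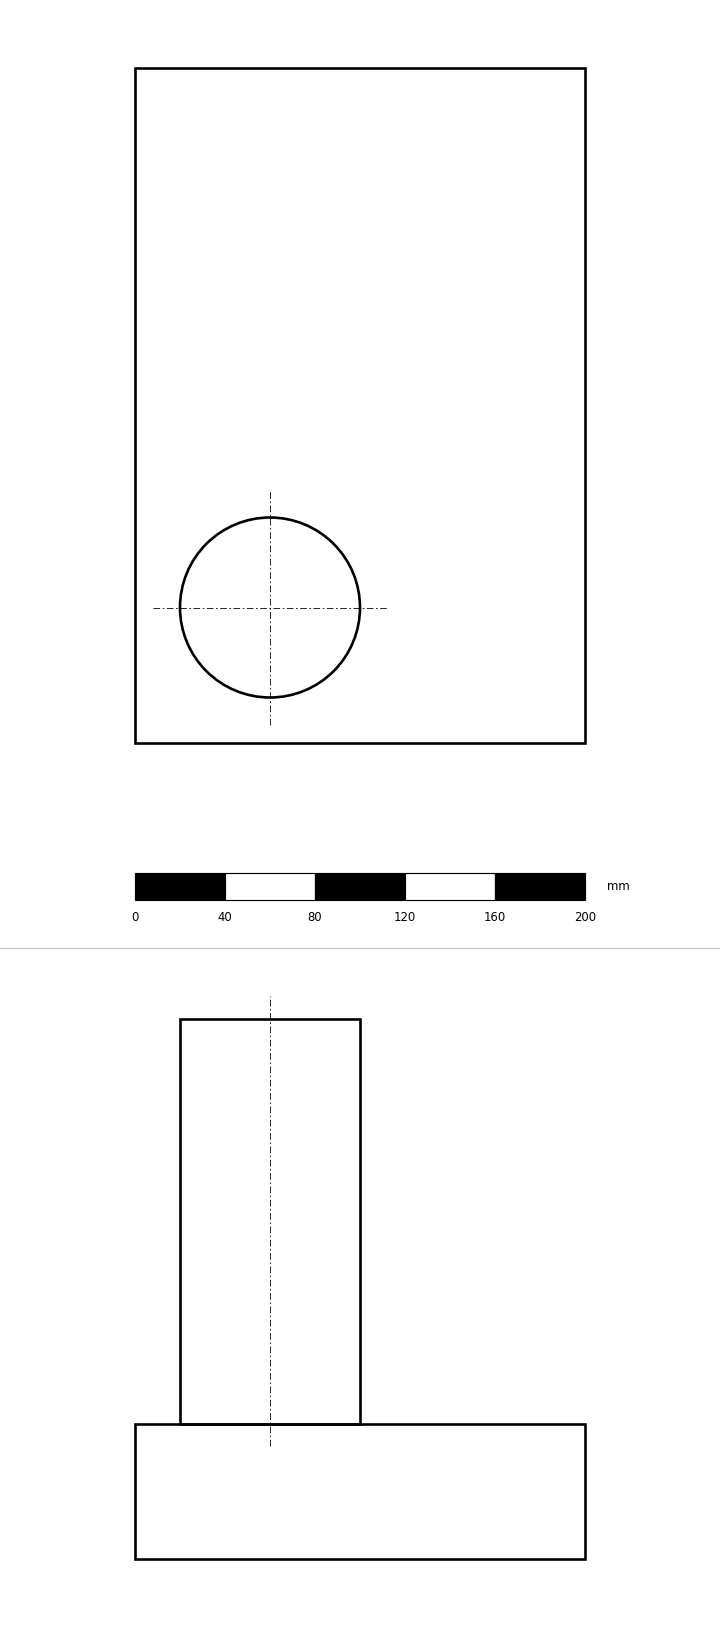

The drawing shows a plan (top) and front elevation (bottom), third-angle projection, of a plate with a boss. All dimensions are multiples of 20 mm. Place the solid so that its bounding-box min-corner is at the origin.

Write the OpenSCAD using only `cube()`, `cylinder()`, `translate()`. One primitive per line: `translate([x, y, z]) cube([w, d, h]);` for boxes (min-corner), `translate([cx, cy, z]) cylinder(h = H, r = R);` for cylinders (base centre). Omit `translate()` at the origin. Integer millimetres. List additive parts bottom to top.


cube([200, 300, 60]);
translate([60, 60, 60]) cylinder(h = 180, r = 40);


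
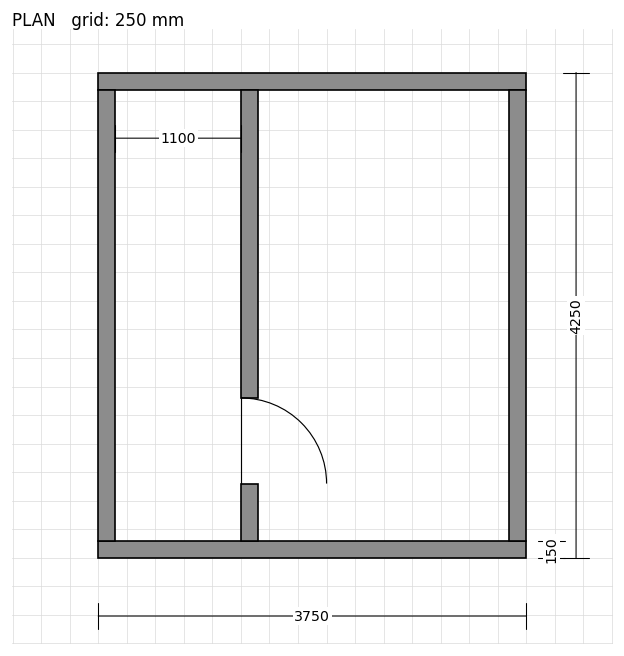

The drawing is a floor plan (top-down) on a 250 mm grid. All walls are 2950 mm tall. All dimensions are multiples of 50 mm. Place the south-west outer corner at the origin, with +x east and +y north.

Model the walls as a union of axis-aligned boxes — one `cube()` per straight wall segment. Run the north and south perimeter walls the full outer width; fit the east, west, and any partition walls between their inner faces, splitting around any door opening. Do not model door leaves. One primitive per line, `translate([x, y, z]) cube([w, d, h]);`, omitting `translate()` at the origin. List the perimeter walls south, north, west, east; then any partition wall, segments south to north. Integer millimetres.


cube([3750, 150, 2950]);
translate([0, 4100, 0]) cube([3750, 150, 2950]);
translate([0, 150, 0]) cube([150, 3950, 2950]);
translate([3600, 150, 0]) cube([150, 3950, 2950]);
translate([1250, 150, 0]) cube([150, 500, 2950]);
translate([1250, 1400, 0]) cube([150, 2700, 2950]);


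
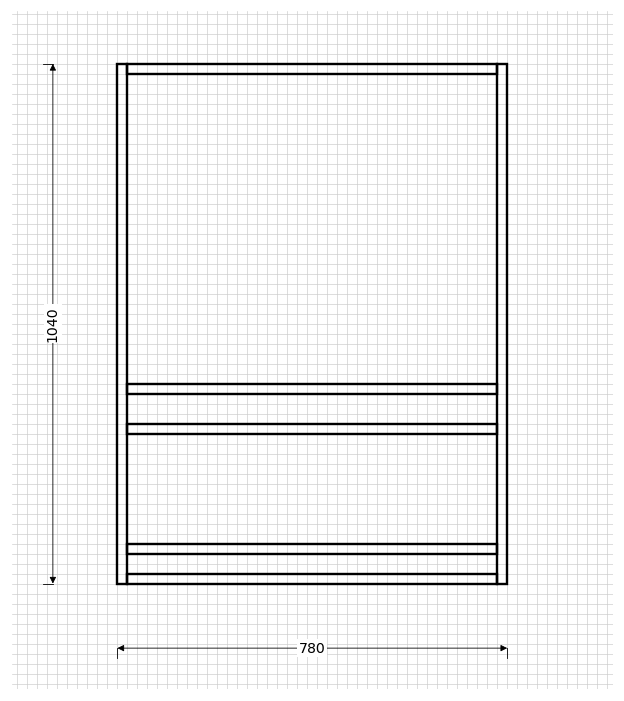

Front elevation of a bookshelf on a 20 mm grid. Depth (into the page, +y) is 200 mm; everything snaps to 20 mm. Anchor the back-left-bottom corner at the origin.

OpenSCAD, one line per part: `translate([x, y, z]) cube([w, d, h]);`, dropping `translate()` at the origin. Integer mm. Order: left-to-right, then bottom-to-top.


cube([20, 200, 1040]);
translate([20, 0, 0]) cube([740, 200, 20]);
translate([20, 0, 60]) cube([740, 200, 20]);
translate([20, 0, 300]) cube([740, 200, 20]);
translate([20, 0, 380]) cube([740, 200, 20]);
translate([20, 0, 1020]) cube([740, 200, 20]);
translate([760, 0, 0]) cube([20, 200, 1040]);
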